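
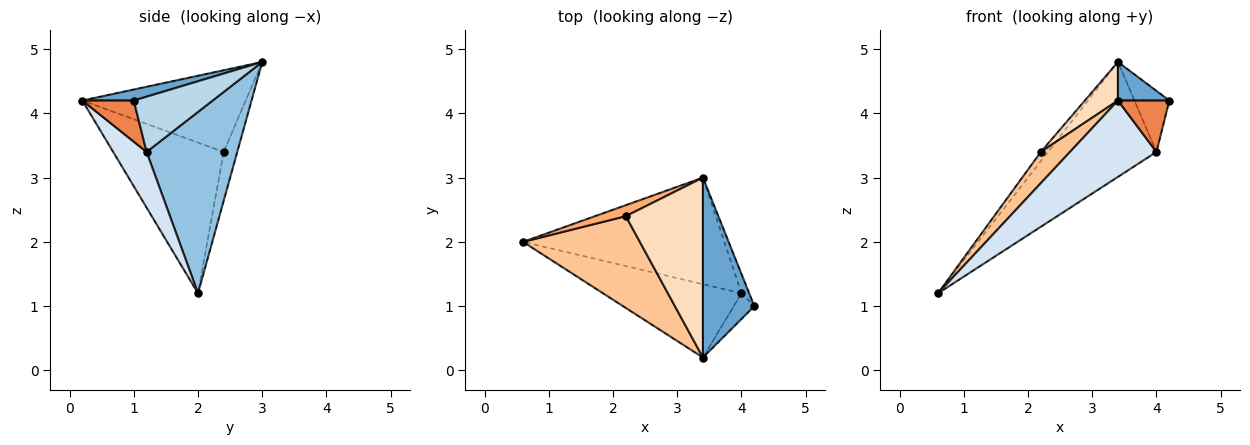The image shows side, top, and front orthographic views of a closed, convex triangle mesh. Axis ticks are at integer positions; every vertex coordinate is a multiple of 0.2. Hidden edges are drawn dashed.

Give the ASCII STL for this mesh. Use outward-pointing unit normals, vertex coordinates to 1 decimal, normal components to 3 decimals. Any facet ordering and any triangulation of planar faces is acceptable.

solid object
 facet normal 0.205 -0.205 0.957
  outer loop
   vertex 3.4 0.2 4.2
   vertex 4.2 1.0 4.2
   vertex 3.4 3.0 4.8
  endloop
 endfacet
 facet normal 0.522 0.625 -0.580
  outer loop
   vertex 4.0 1.2 3.4
   vertex 0.6 2.0 1.2
   vertex 3.4 3.0 4.8
  endloop
 endfacet
 facet normal 0.907 0.401 -0.127
  outer loop
   vertex 4.0 1.2 3.4
   vertex 3.4 3.0 4.8
   vertex 4.2 1.0 4.2
  endloop
 endfacet
 facet normal 0.268 -0.695 -0.667
  outer loop
   vertex 4.0 1.2 3.4
   vertex 3.4 0.2 4.2
   vertex 0.6 2.0 1.2
  endloop
 endfacet
 facet normal 0.667 -0.667 -0.333
  outer loop
   vertex 4.0 1.2 3.4
   vertex 4.2 1.0 4.2
   vertex 3.4 0.2 4.2
  endloop
 endfacet
 facet normal -0.772 0.407 0.488
  outer loop
   vertex 2.2 2.4 3.4
   vertex 3.4 3.0 4.8
   vertex 0.6 2.0 1.2
  endloop
 endfacet
 facet normal -0.774 -0.204 0.600
  outer loop
   vertex 2.2 2.4 3.4
   vertex 0.6 2.0 1.2
   vertex 3.4 0.2 4.2
  endloop
 endfacet
 facet normal -0.719 -0.146 0.679
  outer loop
   vertex 2.2 2.4 3.4
   vertex 3.4 0.2 4.2
   vertex 3.4 3.0 4.8
  endloop
 endfacet
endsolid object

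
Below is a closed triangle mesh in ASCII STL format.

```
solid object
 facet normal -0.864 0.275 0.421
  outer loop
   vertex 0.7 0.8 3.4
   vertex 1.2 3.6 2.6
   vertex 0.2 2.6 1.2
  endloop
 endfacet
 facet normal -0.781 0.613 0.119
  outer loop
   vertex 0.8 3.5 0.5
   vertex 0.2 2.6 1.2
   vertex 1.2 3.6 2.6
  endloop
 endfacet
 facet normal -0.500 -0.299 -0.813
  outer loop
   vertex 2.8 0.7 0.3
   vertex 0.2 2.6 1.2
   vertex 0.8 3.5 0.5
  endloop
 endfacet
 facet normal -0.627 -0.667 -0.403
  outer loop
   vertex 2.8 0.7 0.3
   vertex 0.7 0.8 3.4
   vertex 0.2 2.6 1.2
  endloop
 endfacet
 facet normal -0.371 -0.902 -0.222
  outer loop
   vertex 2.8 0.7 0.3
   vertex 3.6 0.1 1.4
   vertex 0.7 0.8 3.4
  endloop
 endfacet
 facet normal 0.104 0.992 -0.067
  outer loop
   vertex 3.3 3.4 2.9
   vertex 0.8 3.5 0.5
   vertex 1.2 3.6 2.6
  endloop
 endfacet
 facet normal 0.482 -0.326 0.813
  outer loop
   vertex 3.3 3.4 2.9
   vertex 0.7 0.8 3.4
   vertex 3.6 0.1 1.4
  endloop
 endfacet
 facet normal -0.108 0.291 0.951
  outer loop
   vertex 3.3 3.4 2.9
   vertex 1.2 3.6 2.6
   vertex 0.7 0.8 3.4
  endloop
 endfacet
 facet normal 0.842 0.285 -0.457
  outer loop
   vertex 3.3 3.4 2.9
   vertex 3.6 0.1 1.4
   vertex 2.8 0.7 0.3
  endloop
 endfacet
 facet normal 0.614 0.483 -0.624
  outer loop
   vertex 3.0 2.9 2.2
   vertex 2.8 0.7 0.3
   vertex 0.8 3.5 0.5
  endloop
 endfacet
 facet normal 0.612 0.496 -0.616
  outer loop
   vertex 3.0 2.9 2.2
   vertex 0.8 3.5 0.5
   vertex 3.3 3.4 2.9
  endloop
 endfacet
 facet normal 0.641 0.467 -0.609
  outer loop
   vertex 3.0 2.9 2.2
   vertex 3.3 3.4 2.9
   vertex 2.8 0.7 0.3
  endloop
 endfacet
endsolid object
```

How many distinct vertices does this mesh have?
8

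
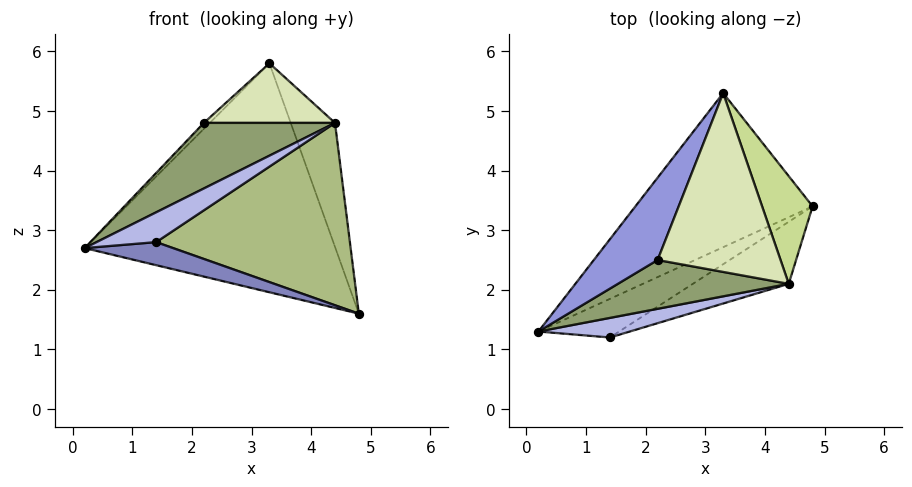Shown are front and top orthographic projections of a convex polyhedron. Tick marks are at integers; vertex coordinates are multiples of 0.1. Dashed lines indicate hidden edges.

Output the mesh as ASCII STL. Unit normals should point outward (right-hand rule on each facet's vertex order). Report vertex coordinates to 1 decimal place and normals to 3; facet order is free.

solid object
 facet normal -0.456 0.738 -0.497
  outer loop
   vertex 3.3 5.3 5.8
   vertex 4.8 3.4 1.6
   vertex 0.2 1.3 2.7
  endloop
 endfacet
 facet normal 0.029 -0.513 -0.858
  outer loop
   vertex 1.4 1.2 2.8
   vertex 0.2 1.3 2.7
   vertex 4.8 3.4 1.6
  endloop
 endfacet
 facet normal -0.737 0.049 0.674
  outer loop
   vertex 2.2 2.5 4.8
   vertex 3.3 5.3 5.8
   vertex 0.2 1.3 2.7
  endloop
 endfacet
 facet normal -0.115 -0.830 0.546
  outer loop
   vertex 4.4 2.1 4.8
   vertex 0.2 1.3 2.7
   vertex 1.4 1.2 2.8
  endloop
 endfacet
 facet normal -0.144 -0.794 0.591
  outer loop
   vertex 4.4 2.1 4.8
   vertex 2.2 2.5 4.8
   vertex 0.2 1.3 2.7
  endloop
 endfacet
 facet normal 0.446 -0.847 -0.288
  outer loop
   vertex 4.4 2.1 4.8
   vertex 1.4 1.2 2.8
   vertex 4.8 3.4 1.6
  endloop
 endfacet
 facet normal 0.941 0.255 0.221
  outer loop
   vertex 4.4 2.1 4.8
   vertex 4.8 3.4 1.6
   vertex 3.3 5.3 5.8
  endloop
 endfacet
 facet normal -0.057 -0.316 0.947
  outer loop
   vertex 4.4 2.1 4.8
   vertex 3.3 5.3 5.8
   vertex 2.2 2.5 4.8
  endloop
 endfacet
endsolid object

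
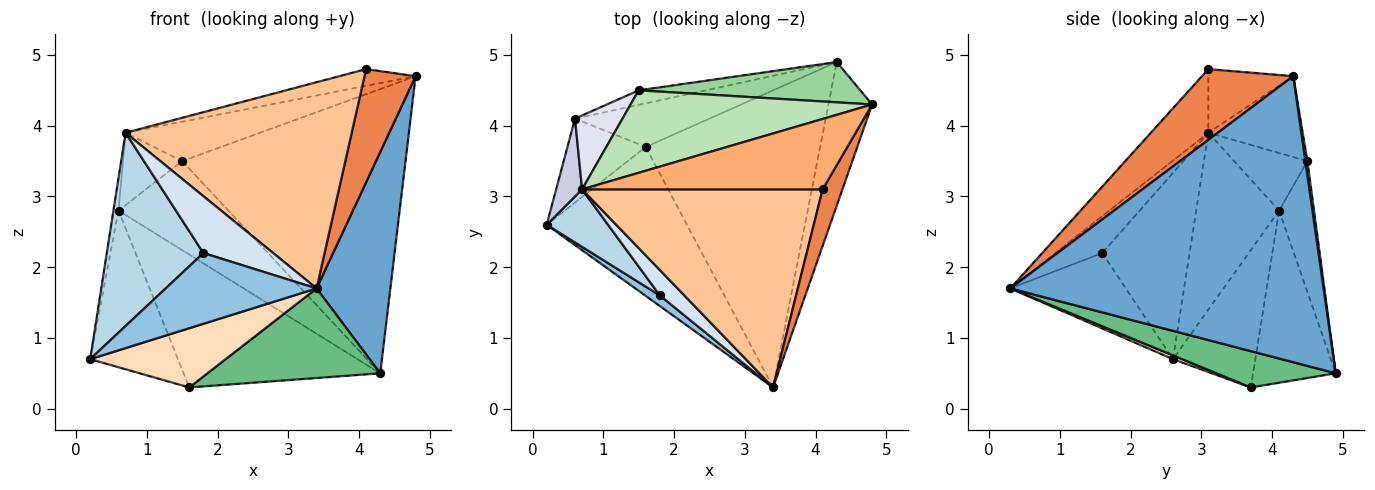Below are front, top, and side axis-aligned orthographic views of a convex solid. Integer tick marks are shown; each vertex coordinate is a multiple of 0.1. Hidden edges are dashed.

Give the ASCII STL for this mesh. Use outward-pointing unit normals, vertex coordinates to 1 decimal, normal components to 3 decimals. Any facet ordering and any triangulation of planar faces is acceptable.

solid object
 facet normal 0.963 -0.227 -0.147
  outer loop
   vertex 4.3 4.9 0.5
   vertex 4.8 4.3 4.7
   vertex 3.4 0.3 1.7
  endloop
 endfacet
 facet normal -0.604 -0.788 0.118
  outer loop
   vertex 1.8 1.6 2.2
   vertex 0.2 2.6 0.7
   vertex 3.4 0.3 1.7
  endloop
 endfacet
 facet normal -0.655 -0.724 0.216
  outer loop
   vertex 1.8 1.6 2.2
   vertex 0.7 3.1 3.9
   vertex 0.2 2.6 0.7
  endloop
 endfacet
 facet normal -0.523 -0.778 0.348
  outer loop
   vertex 1.8 1.6 2.2
   vertex 3.4 0.3 1.7
   vertex 0.7 3.1 3.9
  endloop
 endfacet
 facet normal 0.848 -0.475 0.237
  outer loop
   vertex 4.1 3.1 4.8
   vertex 3.4 0.3 1.7
   vertex 4.8 4.3 4.7
  endloop
 endfacet
 facet normal -0.249 0.224 0.942
  outer loop
   vertex 4.1 3.1 4.8
   vertex 4.8 4.3 4.7
   vertex 0.7 3.1 3.9
  endloop
 endfacet
 facet normal -0.180 -0.709 0.681
  outer loop
   vertex 4.1 3.1 4.8
   vertex 0.7 3.1 3.9
   vertex 3.4 0.3 1.7
  endloop
 endfacet
 facet normal 0.025 -0.369 -0.929
  outer loop
   vertex 1.6 3.7 0.3
   vertex 3.4 0.3 1.7
   vertex 0.2 2.6 0.7
  endloop
 endfacet
 facet normal 0.195 -0.283 -0.939
  outer loop
   vertex 1.6 3.7 0.3
   vertex 4.3 4.9 0.5
   vertex 3.4 0.3 1.7
  endloop
 endfacet
 facet normal 0.009 0.990 0.140
  outer loop
   vertex 1.5 4.5 3.5
   vertex 4.8 4.3 4.7
   vertex 4.3 4.9 0.5
  endloop
 endfacet
 facet normal -0.289 0.412 0.864
  outer loop
   vertex 1.5 4.5 3.5
   vertex 0.7 3.1 3.9
   vertex 4.8 4.3 4.7
  endloop
 endfacet
 facet normal -0.371 0.882 -0.289
  outer loop
   vertex 0.6 4.1 2.8
   vertex 4.3 4.9 0.5
   vertex 1.6 3.7 0.3
  endloop
 endfacet
 facet normal -0.299 0.942 -0.154
  outer loop
   vertex 0.6 4.1 2.8
   vertex 1.5 4.5 3.5
   vertex 4.3 4.9 0.5
  endloop
 endfacet
 facet normal -0.638 0.679 -0.364
  outer loop
   vertex 0.6 4.1 2.8
   vertex 1.6 3.7 0.3
   vertex 0.2 2.6 0.7
  endloop
 endfacet
 facet normal -0.988 0.061 0.145
  outer loop
   vertex 0.6 4.1 2.8
   vertex 0.2 2.6 0.7
   vertex 0.7 3.1 3.9
  endloop
 endfacet
 facet normal -0.655 0.529 0.540
  outer loop
   vertex 0.6 4.1 2.8
   vertex 0.7 3.1 3.9
   vertex 1.5 4.5 3.5
  endloop
 endfacet
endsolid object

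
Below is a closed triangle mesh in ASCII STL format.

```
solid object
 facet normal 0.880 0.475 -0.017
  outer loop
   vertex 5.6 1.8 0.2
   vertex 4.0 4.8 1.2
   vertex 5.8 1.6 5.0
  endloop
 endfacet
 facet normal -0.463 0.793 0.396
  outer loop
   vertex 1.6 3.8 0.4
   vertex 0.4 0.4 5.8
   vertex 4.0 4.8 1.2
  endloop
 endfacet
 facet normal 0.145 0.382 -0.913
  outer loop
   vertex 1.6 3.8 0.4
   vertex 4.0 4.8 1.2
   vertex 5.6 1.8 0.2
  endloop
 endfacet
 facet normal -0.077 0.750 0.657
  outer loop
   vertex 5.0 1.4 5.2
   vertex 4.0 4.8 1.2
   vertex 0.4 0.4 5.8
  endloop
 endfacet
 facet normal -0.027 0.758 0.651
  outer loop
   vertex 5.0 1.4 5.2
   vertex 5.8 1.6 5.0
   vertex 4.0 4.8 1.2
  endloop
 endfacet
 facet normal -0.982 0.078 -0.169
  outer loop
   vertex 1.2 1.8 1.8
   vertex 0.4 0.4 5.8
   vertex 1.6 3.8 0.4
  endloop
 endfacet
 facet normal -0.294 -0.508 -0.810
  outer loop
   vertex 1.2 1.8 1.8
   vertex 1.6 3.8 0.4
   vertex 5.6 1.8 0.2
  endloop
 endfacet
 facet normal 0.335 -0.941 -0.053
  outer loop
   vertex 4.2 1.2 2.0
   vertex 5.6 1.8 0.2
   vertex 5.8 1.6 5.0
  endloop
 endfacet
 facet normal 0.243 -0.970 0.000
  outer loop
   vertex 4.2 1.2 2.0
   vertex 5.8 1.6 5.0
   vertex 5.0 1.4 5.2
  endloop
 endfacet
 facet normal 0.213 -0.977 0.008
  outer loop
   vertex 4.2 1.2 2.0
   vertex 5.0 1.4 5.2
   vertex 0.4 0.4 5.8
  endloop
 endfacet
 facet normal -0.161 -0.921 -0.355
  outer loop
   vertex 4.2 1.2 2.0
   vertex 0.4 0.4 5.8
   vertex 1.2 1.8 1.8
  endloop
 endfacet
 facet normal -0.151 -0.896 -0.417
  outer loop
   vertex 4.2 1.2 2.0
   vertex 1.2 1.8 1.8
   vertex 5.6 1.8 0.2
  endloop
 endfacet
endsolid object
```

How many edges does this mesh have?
18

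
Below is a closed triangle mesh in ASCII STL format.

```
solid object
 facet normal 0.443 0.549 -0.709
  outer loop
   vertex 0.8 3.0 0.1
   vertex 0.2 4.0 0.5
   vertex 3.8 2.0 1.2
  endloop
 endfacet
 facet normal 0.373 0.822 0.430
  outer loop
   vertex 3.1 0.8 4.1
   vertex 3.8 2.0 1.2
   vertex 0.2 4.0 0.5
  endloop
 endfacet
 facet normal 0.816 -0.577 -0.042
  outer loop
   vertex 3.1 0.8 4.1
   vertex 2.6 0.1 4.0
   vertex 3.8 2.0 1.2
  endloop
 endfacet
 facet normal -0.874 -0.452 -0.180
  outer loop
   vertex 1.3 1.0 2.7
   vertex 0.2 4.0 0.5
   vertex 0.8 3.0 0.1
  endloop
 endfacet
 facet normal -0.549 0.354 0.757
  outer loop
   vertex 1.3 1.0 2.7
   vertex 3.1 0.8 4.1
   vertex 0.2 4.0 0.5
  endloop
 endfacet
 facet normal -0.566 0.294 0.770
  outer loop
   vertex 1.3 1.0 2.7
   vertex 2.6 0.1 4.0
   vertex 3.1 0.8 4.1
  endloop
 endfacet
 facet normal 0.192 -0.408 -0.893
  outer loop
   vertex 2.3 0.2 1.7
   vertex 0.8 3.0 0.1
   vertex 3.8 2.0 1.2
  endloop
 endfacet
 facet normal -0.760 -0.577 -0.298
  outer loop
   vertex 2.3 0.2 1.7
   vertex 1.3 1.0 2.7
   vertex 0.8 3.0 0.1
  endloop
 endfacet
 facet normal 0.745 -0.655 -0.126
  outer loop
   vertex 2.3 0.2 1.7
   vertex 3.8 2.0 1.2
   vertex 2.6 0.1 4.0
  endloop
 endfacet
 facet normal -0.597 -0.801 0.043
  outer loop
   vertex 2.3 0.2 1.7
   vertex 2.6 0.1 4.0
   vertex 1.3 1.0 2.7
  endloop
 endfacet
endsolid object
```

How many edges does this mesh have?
15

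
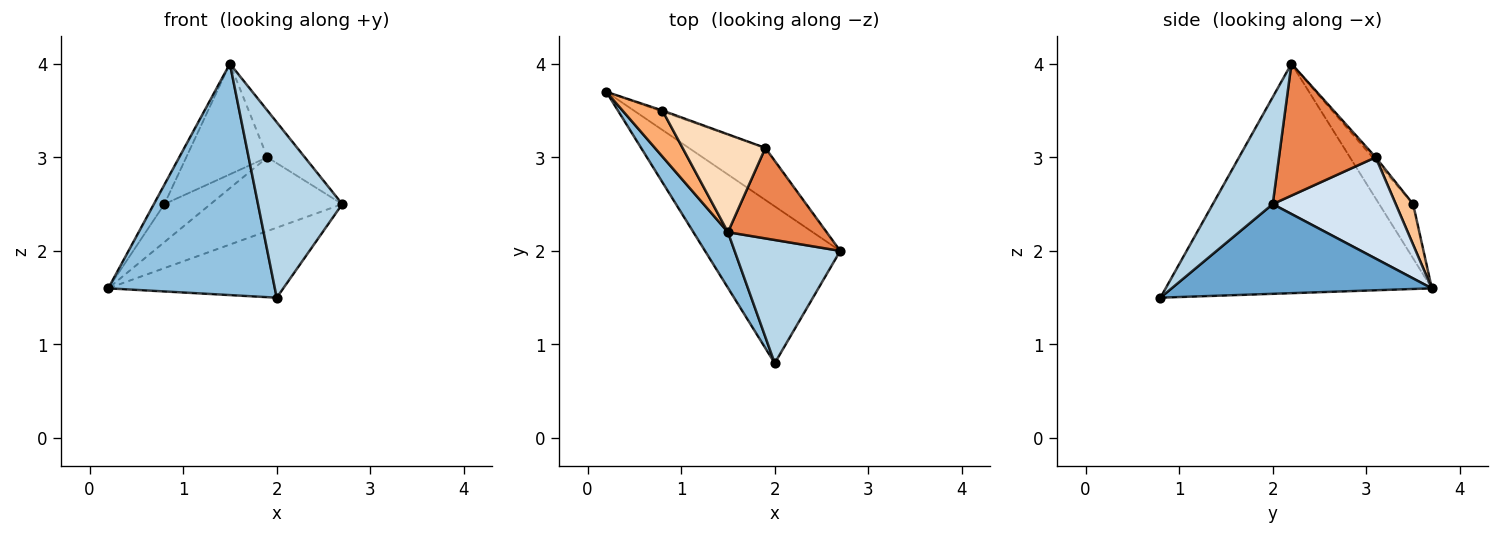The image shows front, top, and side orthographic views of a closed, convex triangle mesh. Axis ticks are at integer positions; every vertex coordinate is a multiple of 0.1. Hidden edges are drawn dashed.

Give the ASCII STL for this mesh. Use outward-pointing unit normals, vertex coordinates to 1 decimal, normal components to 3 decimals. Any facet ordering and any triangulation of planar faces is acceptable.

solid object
 facet normal 0.518 0.349 -0.781
  outer loop
   vertex 2.0 0.8 1.5
   vertex 0.2 3.7 1.6
   vertex 2.7 2.0 2.5
  endloop
 endfacet
 facet normal -0.841 -0.526 0.127
  outer loop
   vertex 1.5 2.2 4.0
   vertex 0.2 3.7 1.6
   vertex 2.0 0.8 1.5
  endloop
 endfacet
 facet normal 0.503 -0.707 0.497
  outer loop
   vertex 1.5 2.2 4.0
   vertex 2.0 0.8 1.5
   vertex 2.7 2.0 2.5
  endloop
 endfacet
 facet normal 0.607 0.650 -0.458
  outer loop
   vertex 1.9 3.1 3.0
   vertex 2.7 2.0 2.5
   vertex 0.2 3.7 1.6
  endloop
 endfacet
 facet normal 0.765 0.296 0.572
  outer loop
   vertex 1.9 3.1 3.0
   vertex 1.5 2.2 4.0
   vertex 2.7 2.0 2.5
  endloop
 endfacet
 facet normal -0.781 0.243 0.575
  outer loop
   vertex 0.8 3.5 2.5
   vertex 0.2 3.7 1.6
   vertex 1.5 2.2 4.0
  endloop
 endfacet
 facet normal 0.352 0.935 -0.027
  outer loop
   vertex 0.8 3.5 2.5
   vertex 1.9 3.1 3.0
   vertex 0.2 3.7 1.6
  endloop
 endfacet
 facet normal -0.029 0.749 0.662
  outer loop
   vertex 0.8 3.5 2.5
   vertex 1.5 2.2 4.0
   vertex 1.9 3.1 3.0
  endloop
 endfacet
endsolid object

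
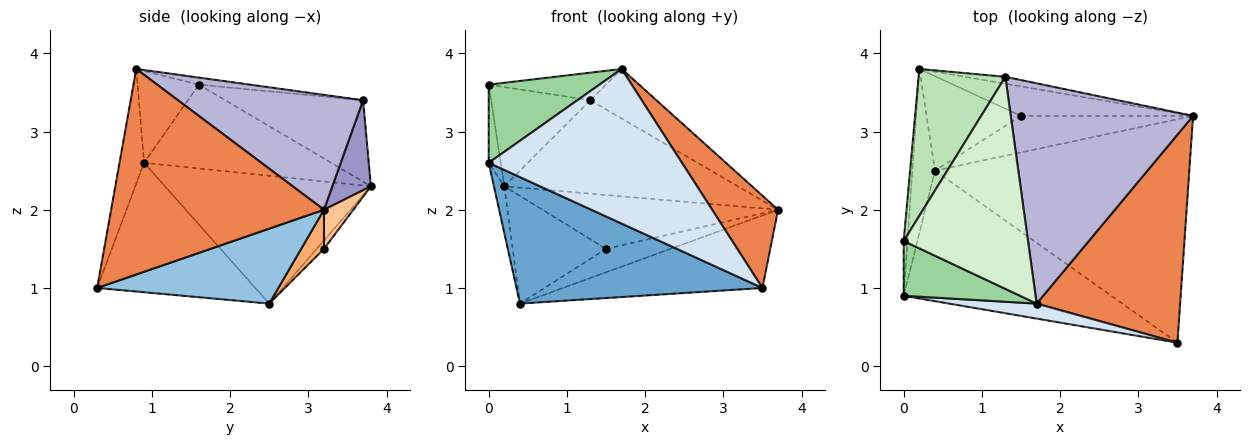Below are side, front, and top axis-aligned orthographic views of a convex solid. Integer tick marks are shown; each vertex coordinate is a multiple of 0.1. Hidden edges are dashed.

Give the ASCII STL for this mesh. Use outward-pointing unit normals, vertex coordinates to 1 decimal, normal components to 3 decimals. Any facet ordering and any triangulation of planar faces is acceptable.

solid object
 facet normal -0.409 -0.635 -0.655
  outer loop
   vertex 0.4 2.5 0.8
   vertex 3.5 0.3 1.0
   vertex 0.0 0.9 2.6
  endloop
 endfacet
 facet normal 0.270 0.297 -0.916
  outer loop
   vertex 0.4 2.5 0.8
   vertex 3.7 3.2 2.0
   vertex 3.5 0.3 1.0
  endloop
 endfacet
 facet normal -0.983 0.050 -0.174
  outer loop
   vertex 0.2 3.8 2.3
   vertex 0.4 2.5 0.8
   vertex 0.0 0.9 2.6
  endloop
 endfacet
 facet normal -0.126 -0.987 0.096
  outer loop
   vertex 1.7 0.8 3.8
   vertex 0.0 0.9 2.6
   vertex 3.5 0.3 1.0
  endloop
 endfacet
 facet normal 0.795 -0.246 0.555
  outer loop
   vertex 1.7 0.8 3.8
   vertex 3.5 0.3 1.0
   vertex 3.7 3.2 2.0
  endloop
 endfacet
 facet normal 0.188 0.531 -0.826
  outer loop
   vertex 1.5 3.2 1.5
   vertex 3.7 3.2 2.0
   vertex 0.4 2.5 0.8
  endloop
 endfacet
 facet normal 0.109 0.872 -0.478
  outer loop
   vertex 1.5 3.2 1.5
   vertex 0.2 3.8 2.3
   vertex 3.7 3.2 2.0
  endloop
 endfacet
 facet normal -0.059 0.750 -0.658
  outer loop
   vertex 1.5 3.2 1.5
   vertex 0.4 2.5 0.8
   vertex 0.2 3.8 2.3
  endloop
 endfacet
 facet normal -0.997 0.064 -0.045
  outer loop
   vertex 0.0 1.6 3.6
   vertex 0.2 3.8 2.3
   vertex 0.0 0.9 2.6
  endloop
 endfacet
 facet normal -0.413 -0.746 0.522
  outer loop
   vertex 0.0 1.6 3.6
   vertex 0.0 0.9 2.6
   vertex 1.7 0.8 3.8
  endloop
 endfacet
 facet normal -0.614 0.442 0.654
  outer loop
   vertex 1.3 3.7 3.4
   vertex 0.2 3.8 2.3
   vertex 0.0 1.6 3.6
  endloop
 endfacet
 facet normal -0.056 0.129 0.990
  outer loop
   vertex 1.3 3.7 3.4
   vertex 0.0 1.6 3.6
   vertex 1.7 0.8 3.8
  endloop
 endfacet
 facet normal 0.162 0.984 -0.073
  outer loop
   vertex 1.3 3.7 3.4
   vertex 3.7 3.2 2.0
   vertex 0.2 3.8 2.3
  endloop
 endfacet
 facet normal 0.524 0.187 0.831
  outer loop
   vertex 1.3 3.7 3.4
   vertex 1.7 0.8 3.8
   vertex 3.7 3.2 2.0
  endloop
 endfacet
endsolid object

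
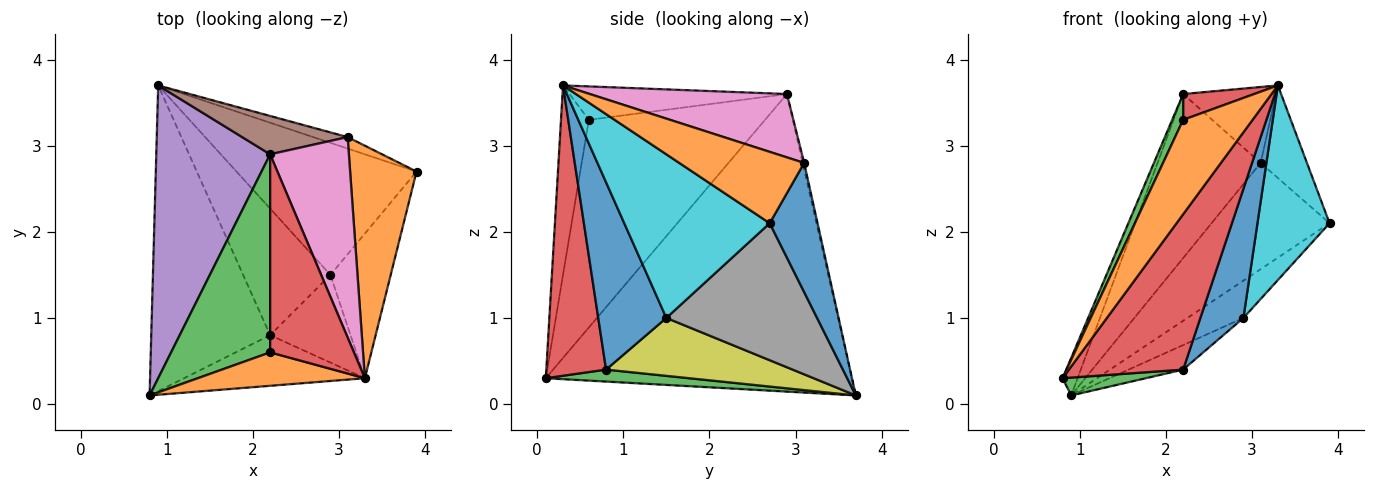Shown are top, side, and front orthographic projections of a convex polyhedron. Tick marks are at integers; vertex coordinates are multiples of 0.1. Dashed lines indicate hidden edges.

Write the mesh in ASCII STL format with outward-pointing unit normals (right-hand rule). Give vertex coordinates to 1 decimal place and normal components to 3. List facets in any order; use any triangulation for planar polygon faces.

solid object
 facet normal 0.374 0.922 -0.100
  outer loop
   vertex 3.1 3.1 2.8
   vertex 3.9 2.7 2.1
   vertex 0.9 3.7 0.1
  endloop
 endfacet
 facet normal 0.706 0.262 0.658
  outer loop
   vertex 3.1 3.1 2.8
   vertex 3.3 0.3 3.7
   vertex 3.9 2.7 2.1
  endloop
 endfacet
 facet normal 0.100 -0.058 -0.993
  outer loop
   vertex 2.2 0.8 0.4
   vertex 0.8 0.1 0.3
   vertex 0.9 3.7 0.1
  endloop
 endfacet
 facet normal 0.445 -0.851 -0.277
  outer loop
   vertex 2.2 0.8 0.4
   vertex 3.3 0.3 3.7
   vertex 0.8 0.1 0.3
  endloop
 endfacet
 facet normal -0.933 0.046 0.357
  outer loop
   vertex 2.2 2.9 3.6
   vertex 0.9 3.7 0.1
   vertex 0.8 0.1 0.3
  endloop
 endfacet
 facet normal -0.014 0.974 0.228
  outer loop
   vertex 2.2 2.9 3.6
   vertex 3.1 3.1 2.8
   vertex 0.9 3.7 0.1
  endloop
 endfacet
 facet normal 0.601 0.283 0.747
  outer loop
   vertex 2.2 2.9 3.6
   vertex 3.3 0.3 3.7
   vertex 3.1 3.1 2.8
  endloop
 endfacet
 facet normal 0.591 0.219 -0.776
  outer loop
   vertex 2.9 1.5 1.0
   vertex 0.9 3.7 0.1
   vertex 3.9 2.7 2.1
  endloop
 endfacet
 facet normal 0.546 0.160 -0.823
  outer loop
   vertex 2.9 1.5 1.0
   vertex 2.2 0.8 0.4
   vertex 0.9 3.7 0.1
  endloop
 endfacet
 facet normal 0.851 -0.422 -0.313
  outer loop
   vertex 2.9 1.5 1.0
   vertex 3.9 2.7 2.1
   vertex 3.3 0.3 3.7
  endloop
 endfacet
 facet normal 0.795 -0.502 -0.341
  outer loop
   vertex 2.9 1.5 1.0
   vertex 3.3 0.3 3.7
   vertex 2.2 0.8 0.4
  endloop
 endfacet
 facet normal -0.354 -0.882 0.312
  outer loop
   vertex 2.2 0.6 3.3
   vertex 0.8 0.1 0.3
   vertex 3.3 0.3 3.7
  endloop
 endfacet
 facet normal -0.901 -0.056 0.430
  outer loop
   vertex 2.2 0.6 3.3
   vertex 2.2 2.9 3.6
   vertex 0.8 0.1 0.3
  endloop
 endfacet
 facet normal -0.368 -0.120 0.922
  outer loop
   vertex 2.2 0.6 3.3
   vertex 3.3 0.3 3.7
   vertex 2.2 2.9 3.6
  endloop
 endfacet
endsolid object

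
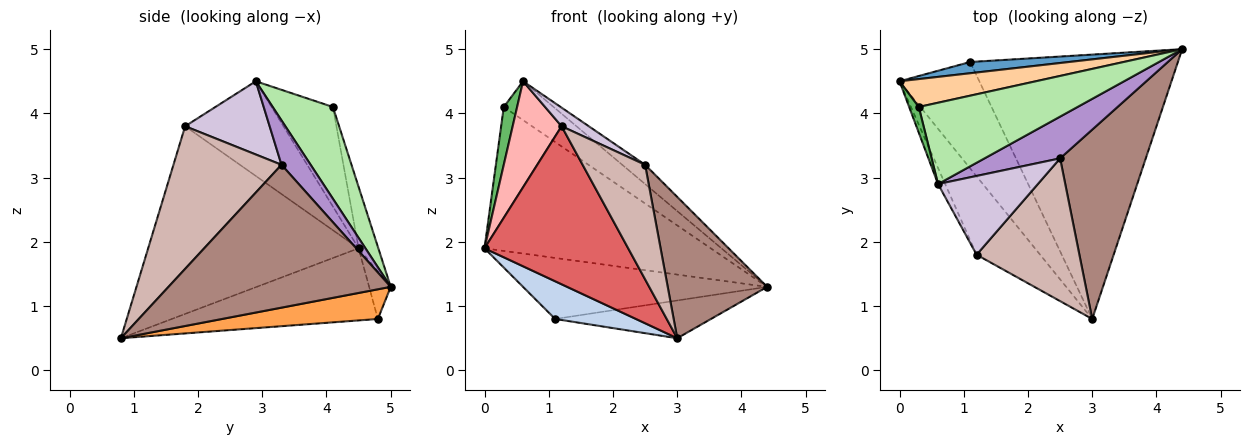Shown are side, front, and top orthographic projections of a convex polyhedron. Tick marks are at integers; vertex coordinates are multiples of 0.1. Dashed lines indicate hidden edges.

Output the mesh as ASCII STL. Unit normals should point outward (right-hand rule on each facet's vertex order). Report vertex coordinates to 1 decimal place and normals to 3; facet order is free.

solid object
 facet normal -0.087 0.980 0.180
  outer loop
   vertex 1.1 4.8 0.8
   vertex 0.0 4.5 1.9
   vertex 4.4 5.0 1.3
  endloop
 endfacet
 facet normal -0.648 -0.254 -0.718
  outer loop
   vertex 1.1 4.8 0.8
   vertex 3.0 0.8 0.5
   vertex 0.0 4.5 1.9
  endloop
 endfacet
 facet normal 0.140 0.140 -0.980
  outer loop
   vertex 1.1 4.8 0.8
   vertex 4.4 5.0 1.3
   vertex 3.0 0.8 0.5
  endloop
 endfacet
 facet normal -0.085 0.978 0.189
  outer loop
   vertex 0.3 4.1 4.1
   vertex 4.4 5.0 1.3
   vertex 0.0 4.5 1.9
  endloop
 endfacet
 facet normal -0.973 -0.212 0.094
  outer loop
   vertex 0.3 4.1 4.1
   vertex 0.0 4.5 1.9
   vertex 0.6 2.9 4.5
  endloop
 endfacet
 facet normal 0.462 0.382 0.800
  outer loop
   vertex 0.3 4.1 4.1
   vertex 0.6 2.9 4.5
   vertex 4.4 5.0 1.3
  endloop
 endfacet
 facet normal -0.795 -0.543 -0.269
  outer loop
   vertex 1.2 1.8 3.8
   vertex 0.0 4.5 1.9
   vertex 3.0 0.8 0.5
  endloop
 endfacet
 facet normal -0.893 -0.444 -0.067
  outer loop
   vertex 1.2 1.8 3.8
   vertex 0.6 2.9 4.5
   vertex 0.0 4.5 1.9
  endloop
 endfacet
 facet normal 0.470 0.370 0.801
  outer loop
   vertex 2.5 3.3 3.2
   vertex 4.4 5.0 1.3
   vertex 0.6 2.9 4.5
  endloop
 endfacet
 facet normal 0.581 -0.187 0.792
  outer loop
   vertex 2.5 3.3 3.2
   vertex 0.6 2.9 4.5
   vertex 1.2 1.8 3.8
  endloop
 endfacet
 facet normal 0.801 -0.358 0.480
  outer loop
   vertex 2.5 3.3 3.2
   vertex 3.0 0.8 0.5
   vertex 4.4 5.0 1.3
  endloop
 endfacet
 facet normal 0.734 -0.425 0.529
  outer loop
   vertex 2.5 3.3 3.2
   vertex 1.2 1.8 3.8
   vertex 3.0 0.8 0.5
  endloop
 endfacet
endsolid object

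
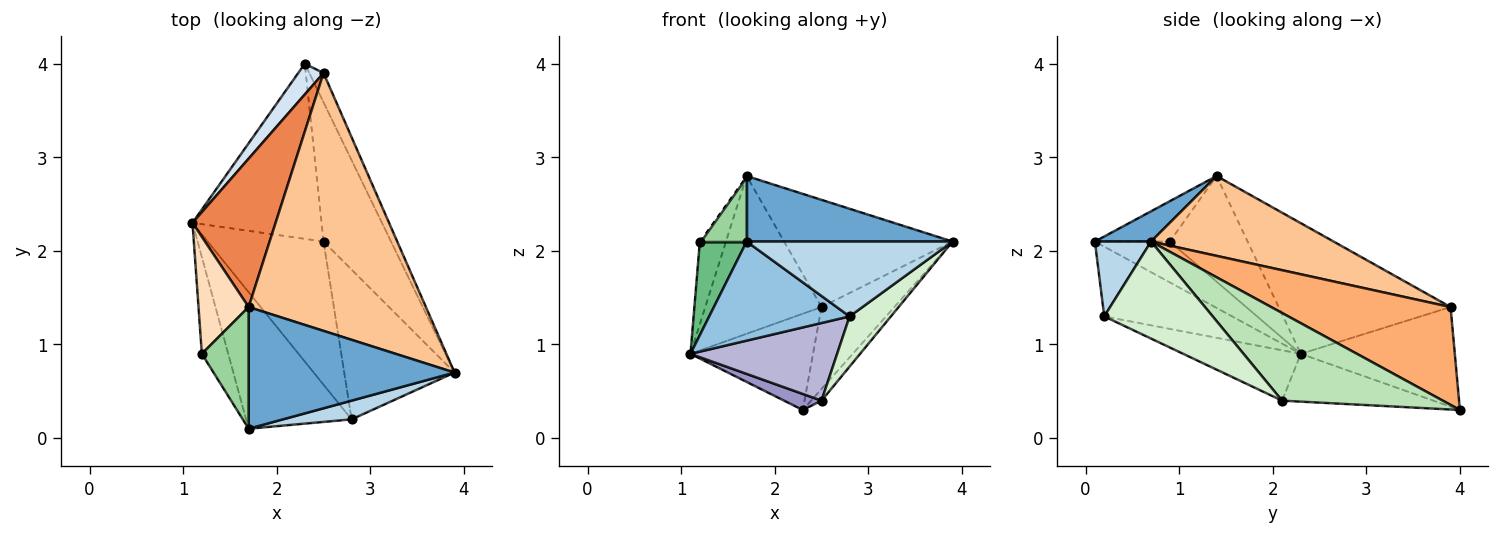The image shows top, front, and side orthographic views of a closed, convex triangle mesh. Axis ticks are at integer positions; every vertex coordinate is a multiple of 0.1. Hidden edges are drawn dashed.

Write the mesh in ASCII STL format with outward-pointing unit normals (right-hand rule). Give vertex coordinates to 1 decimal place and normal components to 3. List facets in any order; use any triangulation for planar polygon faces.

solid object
 facet normal 0.128 -0.470 0.873
  outer loop
   vertex 1.7 0.1 2.1
   vertex 3.9 0.7 2.1
   vertex 1.7 1.4 2.8
  endloop
 endfacet
 facet normal -0.472 -0.518 -0.714
  outer loop
   vertex 2.8 0.2 1.3
   vertex 1.7 0.1 2.1
   vertex 1.1 2.3 0.9
  endloop
 endfacet
 facet normal 0.256 -0.938 0.234
  outer loop
   vertex 2.8 0.2 1.3
   vertex 3.9 0.7 2.1
   vertex 1.7 0.1 2.1
  endloop
 endfacet
 facet normal -0.768 0.611 0.195
  outer loop
   vertex 2.5 3.9 1.4
   vertex 2.3 4.0 0.3
   vertex 1.1 2.3 0.9
  endloop
 endfacet
 facet normal -0.733 0.496 0.466
  outer loop
   vertex 2.5 3.9 1.4
   vertex 1.1 2.3 0.9
   vertex 1.7 1.4 2.8
  endloop
 endfacet
 facet normal 0.918 0.373 -0.133
  outer loop
   vertex 2.5 3.9 1.4
   vertex 3.9 0.7 2.1
   vertex 2.3 4.0 0.3
  endloop
 endfacet
 facet normal 0.384 0.355 0.853
  outer loop
   vertex 2.5 3.9 1.4
   vertex 1.7 1.4 2.8
   vertex 3.9 0.7 2.1
  endloop
 endfacet
 facet normal -0.865 0.290 0.410
  outer loop
   vertex 1.2 0.9 2.1
   vertex 1.7 1.4 2.8
   vertex 1.1 2.3 0.9
  endloop
 endfacet
 facet normal -0.744 -0.465 -0.480
  outer loop
   vertex 1.2 0.9 2.1
   vertex 1.1 2.3 0.9
   vertex 1.7 0.1 2.1
  endloop
 endfacet
 facet normal -0.604 -0.378 0.701
  outer loop
   vertex 1.2 0.9 2.1
   vertex 1.7 0.1 2.1
   vertex 1.7 1.4 2.8
  endloop
 endfacet
 facet normal 0.791 0.051 -0.609
  outer loop
   vertex 2.5 2.1 0.4
   vertex 2.3 4.0 0.3
   vertex 3.9 0.7 2.1
  endloop
 endfacet
 facet normal 0.640 -0.244 -0.728
  outer loop
   vertex 2.5 2.1 0.4
   vertex 3.9 0.7 2.1
   vertex 2.8 0.2 1.3
  endloop
 endfacet
 facet normal -0.346 -0.086 -0.934
  outer loop
   vertex 2.5 2.1 0.4
   vertex 1.1 2.3 0.9
   vertex 2.3 4.0 0.3
  endloop
 endfacet
 facet normal -0.357 -0.445 -0.821
  outer loop
   vertex 2.5 2.1 0.4
   vertex 2.8 0.2 1.3
   vertex 1.1 2.3 0.9
  endloop
 endfacet
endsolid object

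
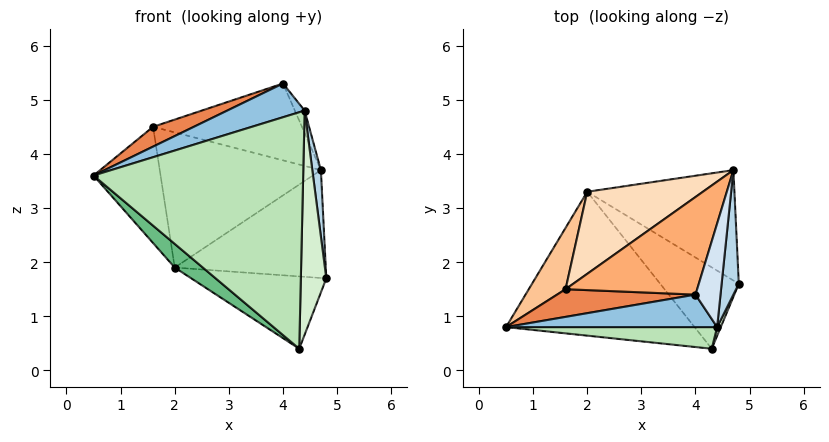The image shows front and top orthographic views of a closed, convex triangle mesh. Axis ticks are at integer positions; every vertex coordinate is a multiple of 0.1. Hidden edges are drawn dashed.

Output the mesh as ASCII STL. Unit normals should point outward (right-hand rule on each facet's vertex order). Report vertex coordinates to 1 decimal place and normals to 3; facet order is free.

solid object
 facet normal 0.350 0.655 -0.670
  outer loop
   vertex 2.0 3.3 1.9
   vertex 4.7 3.7 3.7
   vertex 4.8 1.6 1.7
  endloop
 endfacet
 facet normal -0.209 -0.704 0.678
  outer loop
   vertex 4.4 0.8 4.8
   vertex 4.0 1.4 5.3
   vertex 0.5 0.8 3.6
  endloop
 endfacet
 facet normal 0.992 -0.060 0.113
  outer loop
   vertex 4.4 0.8 4.8
   vertex 4.8 1.6 1.7
   vertex 4.7 3.7 3.7
  endloop
 endfacet
 facet normal 0.839 0.115 0.533
  outer loop
   vertex 4.4 0.8 4.8
   vertex 4.7 3.7 3.7
   vertex 4.0 1.4 5.3
  endloop
 endfacet
 facet normal -0.283 -0.558 0.780
  outer loop
   vertex 1.6 1.5 4.5
   vertex 0.5 0.8 3.6
   vertex 4.0 1.4 5.3
  endloop
 endfacet
 facet normal -0.230 0.602 0.765
  outer loop
   vertex 1.6 1.5 4.5
   vertex 4.0 1.4 5.3
   vertex 4.7 3.7 3.7
  endloop
 endfacet
 facet normal -0.687 0.643 0.339
  outer loop
   vertex 1.6 1.5 4.5
   vertex 2.0 3.3 1.9
   vertex 0.5 0.8 3.6
  endloop
 endfacet
 facet normal -0.427 0.773 0.469
  outer loop
   vertex 1.6 1.5 4.5
   vertex 4.7 3.7 3.7
   vertex 2.0 3.3 1.9
  endloop
 endfacet
 facet normal -0.647 -0.124 -0.753
  outer loop
   vertex 4.3 0.4 0.4
   vertex 0.5 0.8 3.6
   vertex 2.0 3.3 1.9
  endloop
 endfacet
 facet normal 0.330 0.627 -0.706
  outer loop
   vertex 4.3 0.4 0.4
   vertex 2.0 3.3 1.9
   vertex 4.8 1.6 1.7
  endloop
 endfacet
 facet normal -0.028 -0.995 0.091
  outer loop
   vertex 4.3 0.4 0.4
   vertex 4.4 0.8 4.8
   vertex 0.5 0.8 3.6
  endloop
 endfacet
 facet normal 0.917 -0.399 0.015
  outer loop
   vertex 4.3 0.4 0.4
   vertex 4.8 1.6 1.7
   vertex 4.4 0.8 4.8
  endloop
 endfacet
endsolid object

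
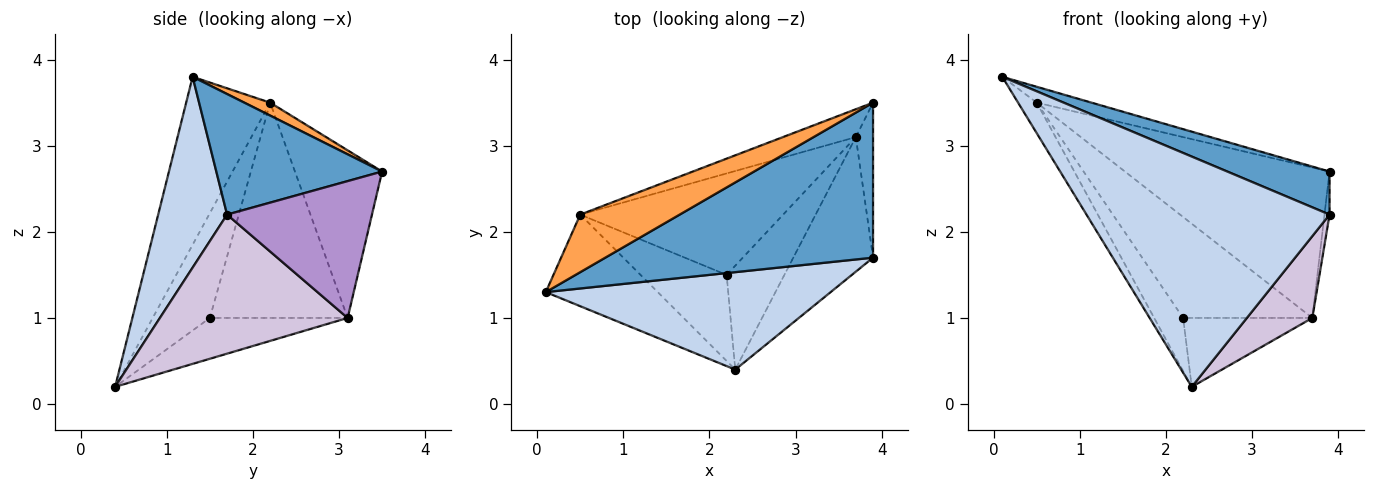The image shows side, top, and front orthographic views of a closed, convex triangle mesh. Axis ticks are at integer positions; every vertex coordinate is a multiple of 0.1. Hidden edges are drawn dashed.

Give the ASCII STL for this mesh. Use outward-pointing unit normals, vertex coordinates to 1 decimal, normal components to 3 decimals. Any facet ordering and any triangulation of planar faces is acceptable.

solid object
 facet normal 0.398 -0.246 0.884
  outer loop
   vertex 3.9 1.7 2.2
   vertex 3.9 3.5 2.7
   vertex 0.1 1.3 3.8
  endloop
 endfacet
 facet normal 0.253 -0.891 0.377
  outer loop
   vertex 3.9 1.7 2.2
   vertex 0.1 1.3 3.8
   vertex 2.3 0.4 0.2
  endloop
 endfacet
 facet normal 0.124 0.264 0.957
  outer loop
   vertex 0.5 2.2 3.5
   vertex 0.1 1.3 3.8
   vertex 3.9 3.5 2.7
  endloop
 endfacet
 facet normal -0.818 0.182 -0.545
  outer loop
   vertex 0.5 2.2 3.5
   vertex 2.3 0.4 0.2
   vertex 0.1 1.3 3.8
  endloop
 endfacet
 facet normal -0.719 0.365 -0.591
  outer loop
   vertex 0.5 2.2 3.5
   vertex 2.2 1.5 1.0
   vertex 2.3 0.4 0.2
  endloop
 endfacet
 facet normal -0.386 0.907 -0.168
  outer loop
   vertex 3.7 3.1 1.0
   vertex 0.5 2.2 3.5
   vertex 3.9 3.5 2.7
  endloop
 endfacet
 facet normal -0.601 0.564 -0.567
  outer loop
   vertex 3.7 3.1 1.0
   vertex 2.2 1.5 1.0
   vertex 0.5 2.2 3.5
  endloop
 endfacet
 facet normal -0.508 0.476 -0.718
  outer loop
   vertex 3.7 3.1 1.0
   vertex 2.3 0.4 0.2
   vertex 2.2 1.5 1.0
  endloop
 endfacet
 facet normal 0.992 0.035 -0.125
  outer loop
   vertex 3.7 3.1 1.0
   vertex 3.9 3.5 2.7
   vertex 3.9 1.7 2.2
  endloop
 endfacet
 facet normal 0.830 -0.289 -0.476
  outer loop
   vertex 3.7 3.1 1.0
   vertex 3.9 1.7 2.2
   vertex 2.3 0.4 0.2
  endloop
 endfacet
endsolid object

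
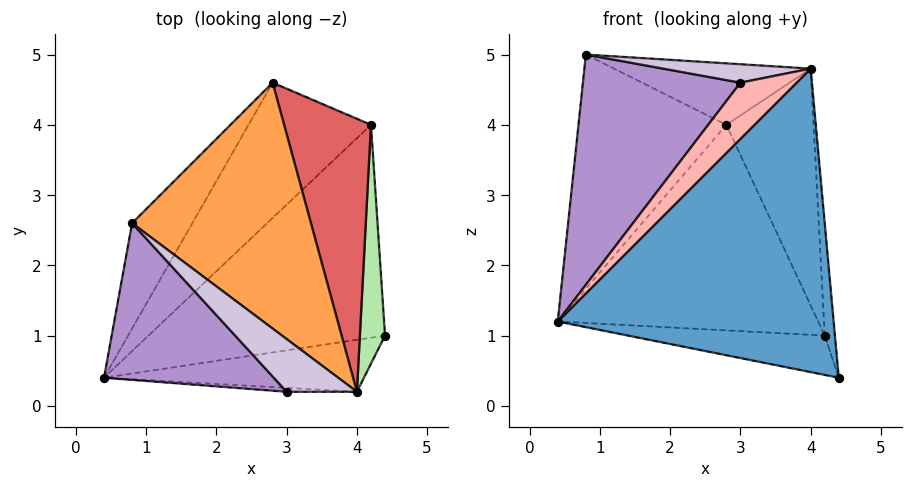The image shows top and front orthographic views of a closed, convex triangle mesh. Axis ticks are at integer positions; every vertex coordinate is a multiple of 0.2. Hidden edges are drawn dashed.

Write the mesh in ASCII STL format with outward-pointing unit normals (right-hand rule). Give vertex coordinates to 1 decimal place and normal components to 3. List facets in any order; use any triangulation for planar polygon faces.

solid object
 facet normal 0.113 -0.979 -0.168
  outer loop
   vertex 4.0 0.2 4.8
   vertex 0.4 0.4 1.2
   vertex 4.4 1.0 0.4
  endloop
 endfacet
 facet normal -0.745 0.608 -0.274
  outer loop
   vertex 0.8 2.6 5.0
   vertex 2.8 4.6 4.0
   vertex 0.4 0.4 1.2
  endloop
 endfacet
 facet normal 0.236 0.236 0.943
  outer loop
   vertex 0.8 2.6 5.0
   vertex 4.0 0.2 4.8
   vertex 2.8 4.6 4.0
  endloop
 endfacet
 facet normal -0.219 0.177 -0.960
  outer loop
   vertex 4.2 4.0 1.0
   vertex 4.4 1.0 0.4
   vertex 0.4 0.4 1.2
  endloop
 endfacet
 facet normal -0.634 0.646 -0.425
  outer loop
   vertex 4.2 4.0 1.0
   vertex 0.4 0.4 1.2
   vertex 2.8 4.6 4.0
  endloop
 endfacet
 facet normal 0.994 0.047 0.099
  outer loop
   vertex 4.2 4.0 1.0
   vertex 4.0 0.2 4.8
   vertex 4.4 1.0 0.4
  endloop
 endfacet
 facet normal 0.885 0.305 0.352
  outer loop
   vertex 4.2 4.0 1.0
   vertex 2.8 4.6 4.0
   vertex 4.0 0.2 4.8
  endloop
 endfacet
 facet normal 0.014 -0.998 -0.069
  outer loop
   vertex 3.0 0.2 4.6
   vertex 0.4 0.4 1.2
   vertex 4.0 0.2 4.8
  endloop
 endfacet
 facet normal -0.624 -0.646 0.440
  outer loop
   vertex 3.0 0.2 4.6
   vertex 0.8 2.6 5.0
   vertex 0.4 0.4 1.2
  endloop
 endfacet
 facet normal -0.185 -0.325 0.927
  outer loop
   vertex 3.0 0.2 4.6
   vertex 4.0 0.2 4.8
   vertex 0.8 2.6 5.0
  endloop
 endfacet
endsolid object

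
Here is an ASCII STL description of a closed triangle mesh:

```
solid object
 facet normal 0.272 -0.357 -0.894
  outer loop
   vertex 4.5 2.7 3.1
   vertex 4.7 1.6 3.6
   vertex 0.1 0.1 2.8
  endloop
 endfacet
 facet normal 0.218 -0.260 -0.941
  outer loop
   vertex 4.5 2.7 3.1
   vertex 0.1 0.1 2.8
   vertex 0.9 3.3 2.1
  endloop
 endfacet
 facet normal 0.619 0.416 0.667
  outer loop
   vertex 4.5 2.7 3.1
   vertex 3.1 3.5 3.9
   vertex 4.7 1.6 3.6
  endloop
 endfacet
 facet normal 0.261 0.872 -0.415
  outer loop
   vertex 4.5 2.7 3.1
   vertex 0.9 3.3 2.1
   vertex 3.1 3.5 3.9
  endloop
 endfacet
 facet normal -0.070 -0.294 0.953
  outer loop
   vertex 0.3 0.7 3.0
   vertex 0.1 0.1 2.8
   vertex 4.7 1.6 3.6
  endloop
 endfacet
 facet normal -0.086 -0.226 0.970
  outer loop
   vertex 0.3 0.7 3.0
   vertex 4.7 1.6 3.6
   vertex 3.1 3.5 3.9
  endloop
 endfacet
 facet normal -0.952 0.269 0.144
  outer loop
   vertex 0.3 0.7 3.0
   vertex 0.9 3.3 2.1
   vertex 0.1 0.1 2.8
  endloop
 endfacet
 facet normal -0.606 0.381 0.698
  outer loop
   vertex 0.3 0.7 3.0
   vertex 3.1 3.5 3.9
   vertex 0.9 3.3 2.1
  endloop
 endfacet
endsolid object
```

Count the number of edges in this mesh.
12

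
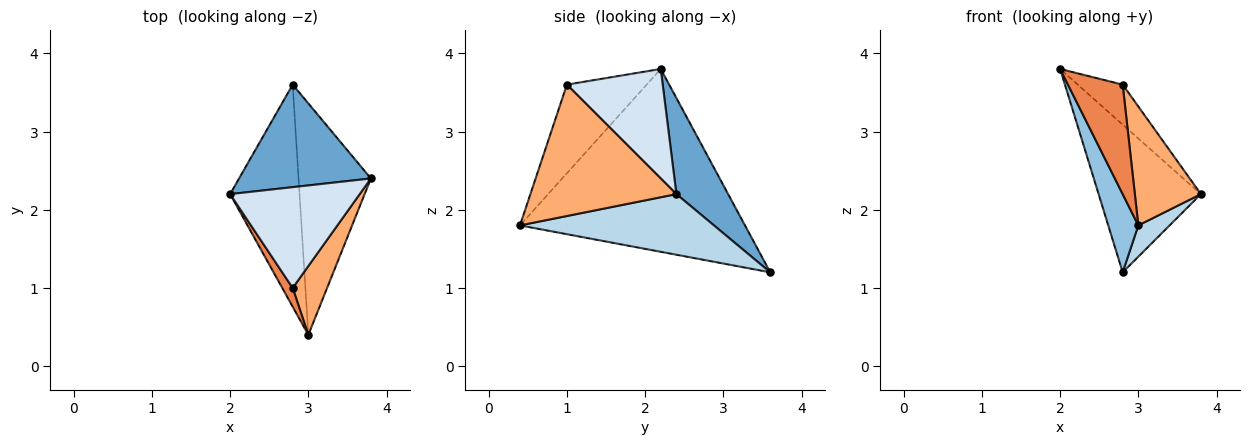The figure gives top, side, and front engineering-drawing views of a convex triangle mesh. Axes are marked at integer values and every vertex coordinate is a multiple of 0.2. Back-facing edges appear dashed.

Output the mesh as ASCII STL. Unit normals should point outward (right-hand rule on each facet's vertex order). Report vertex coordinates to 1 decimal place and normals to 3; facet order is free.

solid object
 facet normal 0.384 0.759 0.527
  outer loop
   vertex 2.8 3.6 1.2
   vertex 2.0 2.2 3.8
   vertex 3.8 2.4 2.2
  endloop
 endfacet
 facet normal -0.928 -0.124 -0.352
  outer loop
   vertex 2.8 3.6 1.2
   vertex 3.0 0.4 1.8
   vertex 2.0 2.2 3.8
  endloop
 endfacet
 facet normal 0.639 -0.103 -0.762
  outer loop
   vertex 2.8 3.6 1.2
   vertex 3.8 2.4 2.2
   vertex 3.0 0.4 1.8
  endloop
 endfacet
 facet normal 0.618 0.290 0.731
  outer loop
   vertex 2.8 1.0 3.6
   vertex 3.8 2.4 2.2
   vertex 2.0 2.2 3.8
  endloop
 endfacet
 facet normal -0.821 -0.563 0.097
  outer loop
   vertex 2.8 1.0 3.6
   vertex 2.0 2.2 3.8
   vertex 3.0 0.4 1.8
  endloop
 endfacet
 facet normal 0.886 -0.401 0.232
  outer loop
   vertex 2.8 1.0 3.6
   vertex 3.0 0.4 1.8
   vertex 3.8 2.4 2.2
  endloop
 endfacet
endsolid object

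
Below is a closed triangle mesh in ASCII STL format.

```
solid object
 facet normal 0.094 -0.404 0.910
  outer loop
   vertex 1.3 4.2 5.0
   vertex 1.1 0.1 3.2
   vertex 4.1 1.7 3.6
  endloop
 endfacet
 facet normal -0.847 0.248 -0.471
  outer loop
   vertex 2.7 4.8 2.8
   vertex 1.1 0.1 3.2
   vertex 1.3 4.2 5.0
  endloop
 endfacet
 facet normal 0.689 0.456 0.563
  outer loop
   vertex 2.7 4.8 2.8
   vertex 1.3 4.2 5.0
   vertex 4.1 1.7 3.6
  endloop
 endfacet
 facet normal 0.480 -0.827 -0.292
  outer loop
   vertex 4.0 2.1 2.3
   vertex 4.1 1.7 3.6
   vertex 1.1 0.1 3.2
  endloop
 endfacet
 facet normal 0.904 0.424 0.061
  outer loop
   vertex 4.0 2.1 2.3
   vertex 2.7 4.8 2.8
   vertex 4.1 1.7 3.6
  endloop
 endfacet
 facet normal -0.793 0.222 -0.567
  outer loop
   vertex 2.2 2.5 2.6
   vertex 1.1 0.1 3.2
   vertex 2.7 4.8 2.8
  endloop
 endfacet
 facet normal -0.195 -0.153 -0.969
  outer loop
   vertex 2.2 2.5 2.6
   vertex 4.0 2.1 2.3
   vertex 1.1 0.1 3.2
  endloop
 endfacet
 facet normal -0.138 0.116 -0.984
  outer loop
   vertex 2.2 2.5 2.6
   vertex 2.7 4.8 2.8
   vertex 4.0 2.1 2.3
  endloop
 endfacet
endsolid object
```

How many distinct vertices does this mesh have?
6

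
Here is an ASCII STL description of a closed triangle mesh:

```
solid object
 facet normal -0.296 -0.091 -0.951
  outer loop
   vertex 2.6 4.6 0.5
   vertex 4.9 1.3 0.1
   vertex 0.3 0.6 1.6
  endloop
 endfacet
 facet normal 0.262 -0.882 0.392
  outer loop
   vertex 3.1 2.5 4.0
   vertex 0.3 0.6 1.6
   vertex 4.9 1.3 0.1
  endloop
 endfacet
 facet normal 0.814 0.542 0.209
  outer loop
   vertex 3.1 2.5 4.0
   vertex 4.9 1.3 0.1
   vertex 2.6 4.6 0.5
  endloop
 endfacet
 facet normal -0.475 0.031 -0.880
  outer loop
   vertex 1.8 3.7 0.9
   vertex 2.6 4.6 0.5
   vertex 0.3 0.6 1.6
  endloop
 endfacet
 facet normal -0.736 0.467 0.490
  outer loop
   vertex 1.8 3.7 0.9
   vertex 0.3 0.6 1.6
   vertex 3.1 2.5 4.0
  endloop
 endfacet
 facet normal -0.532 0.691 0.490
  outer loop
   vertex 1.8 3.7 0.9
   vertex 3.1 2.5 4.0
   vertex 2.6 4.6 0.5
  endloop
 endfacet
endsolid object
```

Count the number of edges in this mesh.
9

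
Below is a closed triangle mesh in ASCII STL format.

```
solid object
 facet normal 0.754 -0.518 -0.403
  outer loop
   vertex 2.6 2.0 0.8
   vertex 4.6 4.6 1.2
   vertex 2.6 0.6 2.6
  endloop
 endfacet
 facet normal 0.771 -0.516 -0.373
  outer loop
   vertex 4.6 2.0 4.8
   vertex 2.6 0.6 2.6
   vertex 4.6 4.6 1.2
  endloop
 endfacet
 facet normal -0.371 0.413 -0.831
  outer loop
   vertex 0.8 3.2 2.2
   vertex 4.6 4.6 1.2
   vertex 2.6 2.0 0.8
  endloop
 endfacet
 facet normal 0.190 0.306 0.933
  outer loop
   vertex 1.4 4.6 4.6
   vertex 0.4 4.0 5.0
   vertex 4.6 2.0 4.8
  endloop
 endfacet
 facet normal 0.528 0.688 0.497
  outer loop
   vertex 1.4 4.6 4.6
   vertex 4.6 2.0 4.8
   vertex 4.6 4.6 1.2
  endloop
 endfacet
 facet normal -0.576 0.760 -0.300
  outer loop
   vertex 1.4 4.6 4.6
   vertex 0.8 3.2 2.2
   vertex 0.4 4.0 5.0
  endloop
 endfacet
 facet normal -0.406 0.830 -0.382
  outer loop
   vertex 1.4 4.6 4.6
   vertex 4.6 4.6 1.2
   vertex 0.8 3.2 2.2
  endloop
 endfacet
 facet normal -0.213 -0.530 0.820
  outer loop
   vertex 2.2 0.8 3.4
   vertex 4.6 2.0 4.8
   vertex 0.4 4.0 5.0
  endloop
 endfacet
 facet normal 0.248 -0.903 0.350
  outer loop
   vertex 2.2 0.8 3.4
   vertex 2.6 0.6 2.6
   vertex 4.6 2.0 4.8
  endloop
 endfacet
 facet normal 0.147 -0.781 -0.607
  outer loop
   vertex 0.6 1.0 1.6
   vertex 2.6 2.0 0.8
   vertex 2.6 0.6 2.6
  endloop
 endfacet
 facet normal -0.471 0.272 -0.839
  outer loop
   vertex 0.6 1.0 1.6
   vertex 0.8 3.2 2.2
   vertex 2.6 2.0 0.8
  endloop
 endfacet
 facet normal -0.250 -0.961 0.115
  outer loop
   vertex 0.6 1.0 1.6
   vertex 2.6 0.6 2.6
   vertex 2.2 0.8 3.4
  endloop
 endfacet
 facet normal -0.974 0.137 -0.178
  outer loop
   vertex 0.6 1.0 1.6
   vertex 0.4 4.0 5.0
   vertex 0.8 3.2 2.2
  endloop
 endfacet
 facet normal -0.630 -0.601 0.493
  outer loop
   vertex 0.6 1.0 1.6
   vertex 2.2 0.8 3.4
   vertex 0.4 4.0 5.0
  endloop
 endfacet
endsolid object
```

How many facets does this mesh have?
14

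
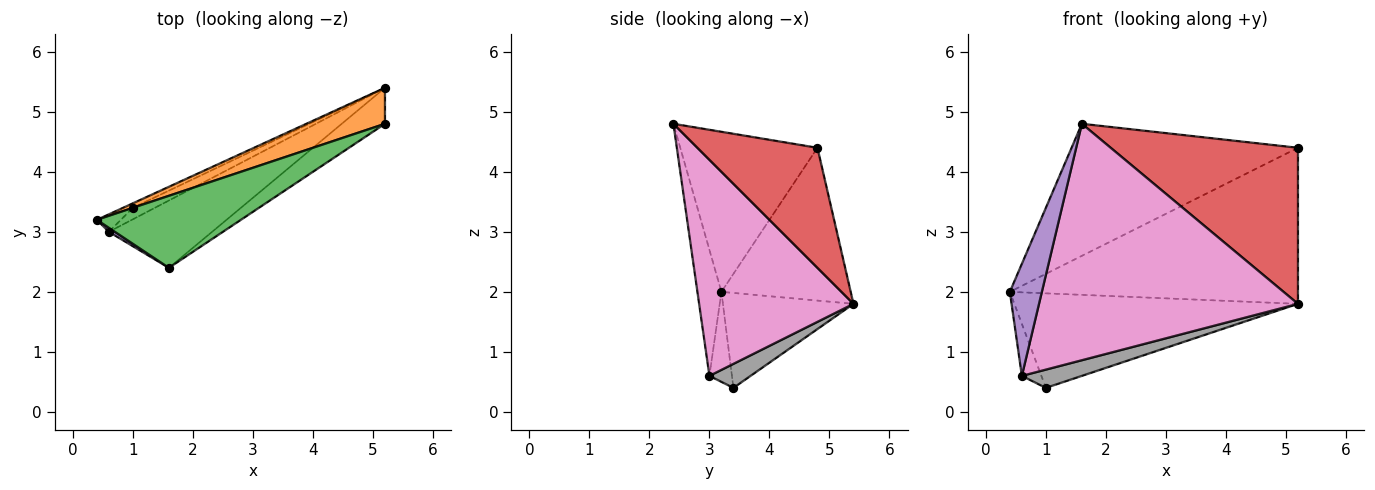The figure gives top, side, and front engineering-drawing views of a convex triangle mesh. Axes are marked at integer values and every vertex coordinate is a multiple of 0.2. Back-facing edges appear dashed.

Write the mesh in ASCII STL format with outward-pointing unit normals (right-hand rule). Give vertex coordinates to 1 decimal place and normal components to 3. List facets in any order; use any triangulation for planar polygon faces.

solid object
 facet normal -0.418 0.908 -0.043
  outer loop
   vertex 1.0 3.4 0.4
   vertex 0.4 3.2 2.0
   vertex 5.2 5.4 1.8
  endloop
 endfacet
 facet normal -0.401 0.893 0.206
  outer loop
   vertex 5.2 4.8 4.4
   vertex 5.2 5.4 1.8
   vertex 0.4 3.2 2.0
  endloop
 endfacet
 facet normal -0.470 0.775 0.423
  outer loop
   vertex 5.2 4.8 4.4
   vertex 0.4 3.2 2.0
   vertex 1.6 2.4 4.8
  endloop
 endfacet
 facet normal 0.530 -0.826 -0.191
  outer loop
   vertex 5.2 4.8 4.4
   vertex 1.6 2.4 4.8
   vertex 5.2 5.4 1.8
  endloop
 endfacet
 facet normal -0.600 -0.800 0.029
  outer loop
   vertex 0.6 3.0 0.6
   vertex 1.6 2.4 4.8
   vertex 0.4 3.2 2.0
  endloop
 endfacet
 facet normal -0.741 0.642 -0.198
  outer loop
   vertex 0.6 3.0 0.6
   vertex 0.4 3.2 2.0
   vertex 1.0 3.4 0.4
  endloop
 endfacet
 facet normal 0.497 -0.834 -0.238
  outer loop
   vertex 0.6 3.0 0.6
   vertex 5.2 5.4 1.8
   vertex 1.6 2.4 4.8
  endloop
 endfacet
 facet normal 0.502 -0.732 -0.460
  outer loop
   vertex 0.6 3.0 0.6
   vertex 1.0 3.4 0.4
   vertex 5.2 5.4 1.8
  endloop
 endfacet
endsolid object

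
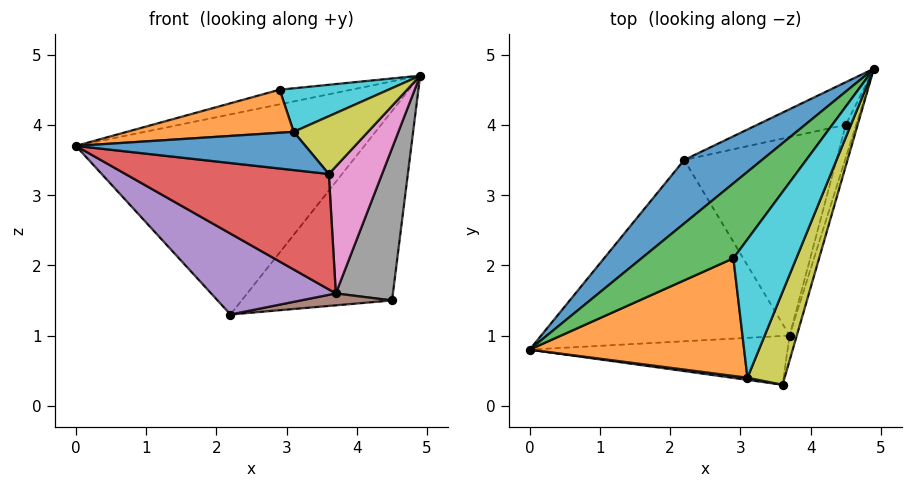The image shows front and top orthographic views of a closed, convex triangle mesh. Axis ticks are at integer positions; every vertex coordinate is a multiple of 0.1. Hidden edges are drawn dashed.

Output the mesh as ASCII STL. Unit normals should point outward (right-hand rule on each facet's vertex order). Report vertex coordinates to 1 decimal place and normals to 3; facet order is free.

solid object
 facet normal -0.643 0.730 0.232
  outer loop
   vertex 2.2 3.5 1.3
   vertex 0.0 0.8 3.7
   vertex 4.9 4.8 4.7
  endloop
 endfacet
 facet normal -0.189 0.958 -0.216
  outer loop
   vertex 4.5 4.0 1.5
   vertex 2.2 3.5 1.3
   vertex 4.9 4.8 4.7
  endloop
 endfacet
 facet normal -0.336 0.180 0.924
  outer loop
   vertex 2.9 2.1 4.5
   vertex 4.9 4.8 4.7
   vertex 0.0 0.8 3.7
  endloop
 endfacet
 facet normal -0.169 -0.908 -0.384
  outer loop
   vertex 3.7 1.0 1.6
   vertex 3.6 0.3 3.3
   vertex 0.0 0.8 3.7
  endloop
 endfacet
 facet normal -0.445 -0.365 -0.818
  outer loop
   vertex 3.7 1.0 1.6
   vertex 0.0 0.8 3.7
   vertex 2.2 3.5 1.3
  endloop
 endfacet
 facet normal 0.099 -0.060 -0.993
  outer loop
   vertex 3.7 1.0 1.6
   vertex 2.2 3.5 1.3
   vertex 4.5 4.0 1.5
  endloop
 endfacet
 facet normal 0.964 -0.262 -0.051
  outer loop
   vertex 3.7 1.0 1.6
   vertex 4.9 4.8 4.7
   vertex 3.6 0.3 3.3
  endloop
 endfacet
 facet normal 0.964 -0.259 -0.056
  outer loop
   vertex 3.7 1.0 1.6
   vertex 4.5 4.0 1.5
   vertex 4.9 4.8 4.7
  endloop
 endfacet
 facet normal 0.674 -0.390 0.627
  outer loop
   vertex 3.1 0.4 3.9
   vertex 3.6 0.3 3.3
   vertex 4.9 4.8 4.7
  endloop
 endfacet
 facet normal 0.296 -0.287 0.911
  outer loop
   vertex 3.1 0.4 3.9
   vertex 4.9 4.8 4.7
   vertex 2.9 2.1 4.5
  endloop
 endfacet
 facet normal -0.131 -0.990 0.056
  outer loop
   vertex 3.1 0.4 3.9
   vertex 0.0 0.8 3.7
   vertex 3.6 0.3 3.3
  endloop
 endfacet
 facet normal -0.104 -0.342 0.934
  outer loop
   vertex 3.1 0.4 3.9
   vertex 2.9 2.1 4.5
   vertex 0.0 0.8 3.7
  endloop
 endfacet
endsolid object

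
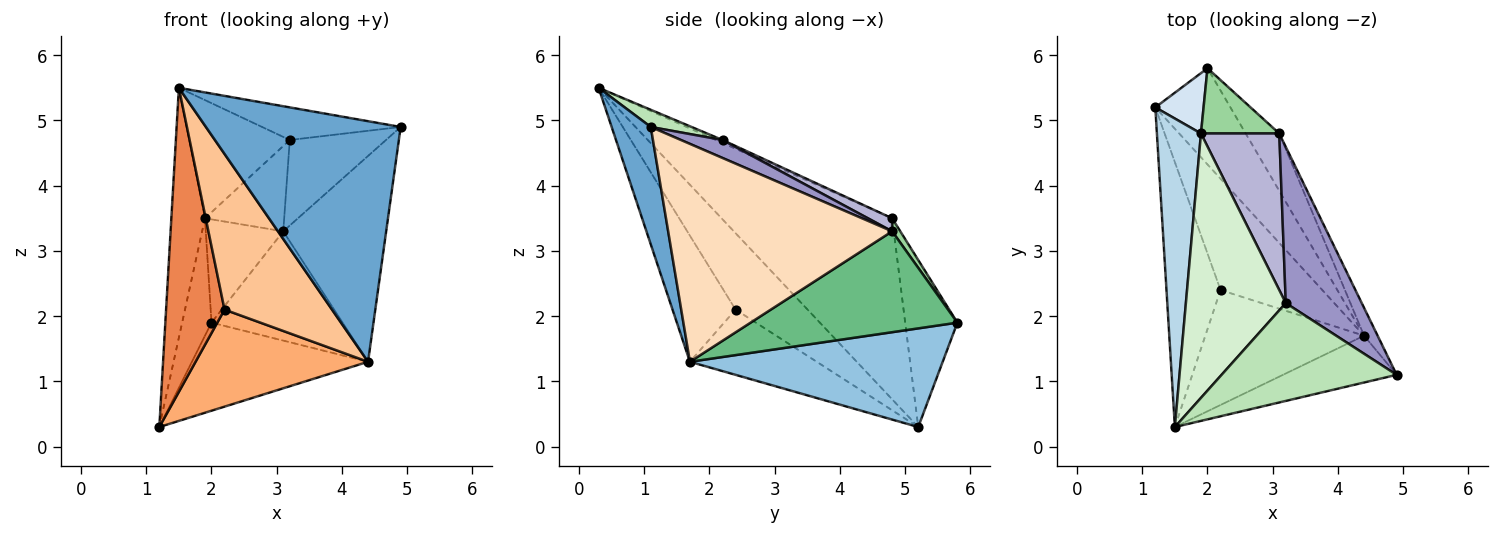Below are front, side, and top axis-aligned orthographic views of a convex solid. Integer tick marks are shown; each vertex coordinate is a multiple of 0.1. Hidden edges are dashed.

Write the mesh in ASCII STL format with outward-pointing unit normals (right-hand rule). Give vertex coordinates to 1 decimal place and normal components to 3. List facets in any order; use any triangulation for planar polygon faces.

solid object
 facet normal 0.194 -0.963 -0.187
  outer loop
   vertex 4.4 1.7 1.3
   vertex 4.9 1.1 4.9
   vertex 1.5 0.3 5.5
  endloop
 endfacet
 facet normal 0.696 0.485 -0.530
  outer loop
   vertex 4.4 1.7 1.3
   vertex 1.2 5.2 0.3
   vertex 2.0 5.8 1.9
  endloop
 endfacet
 facet normal -0.954 0.188 0.232
  outer loop
   vertex 1.9 4.8 3.5
   vertex 1.2 5.2 0.3
   vertex 1.5 0.3 5.5
  endloop
 endfacet
 facet normal -0.845 0.475 0.244
  outer loop
   vertex 1.9 4.8 3.5
   vertex 2.0 5.8 1.9
   vertex 1.2 5.2 0.3
  endloop
 endfacet
 facet normal -0.681 -0.552 -0.481
  outer loop
   vertex 2.2 2.4 2.1
   vertex 1.5 0.3 5.5
   vertex 1.2 5.2 0.3
  endloop
 endfacet
 facet normal -0.435 -0.592 -0.679
  outer loop
   vertex 2.2 2.4 2.1
   vertex 1.2 5.2 0.3
   vertex 4.4 1.7 1.3
  endloop
 endfacet
 facet normal -0.427 -0.727 -0.537
  outer loop
   vertex 2.2 2.4 2.1
   vertex 4.4 1.7 1.3
   vertex 1.5 0.3 5.5
  endloop
 endfacet
 facet normal 0.907 0.417 -0.057
  outer loop
   vertex 3.1 4.8 3.3
   vertex 4.9 1.1 4.9
   vertex 4.4 1.7 1.3
  endloop
 endfacet
 facet normal 0.813 0.516 -0.271
  outer loop
   vertex 3.1 4.8 3.3
   vertex 4.4 1.7 1.3
   vertex 2.0 5.8 1.9
  endloop
 endfacet
 facet normal 0.089 0.842 0.532
  outer loop
   vertex 3.1 4.8 3.3
   vertex 2.0 5.8 1.9
   vertex 1.9 4.8 3.5
  endloop
 endfacet
 facet normal 0.093 0.315 0.945
  outer loop
   vertex 3.2 2.2 4.7
   vertex 1.5 0.3 5.5
   vertex 4.9 1.1 4.9
  endloop
 endfacet
 facet normal -0.026 0.408 0.913
  outer loop
   vertex 3.2 2.2 4.7
   vertex 1.9 4.8 3.5
   vertex 1.5 0.3 5.5
  endloop
 endfacet
 facet normal 0.203 0.470 0.859
  outer loop
   vertex 3.2 2.2 4.7
   vertex 4.9 1.1 4.9
   vertex 3.1 4.8 3.3
  endloop
 endfacet
 facet normal 0.145 0.473 0.869
  outer loop
   vertex 3.2 2.2 4.7
   vertex 3.1 4.8 3.3
   vertex 1.9 4.8 3.5
  endloop
 endfacet
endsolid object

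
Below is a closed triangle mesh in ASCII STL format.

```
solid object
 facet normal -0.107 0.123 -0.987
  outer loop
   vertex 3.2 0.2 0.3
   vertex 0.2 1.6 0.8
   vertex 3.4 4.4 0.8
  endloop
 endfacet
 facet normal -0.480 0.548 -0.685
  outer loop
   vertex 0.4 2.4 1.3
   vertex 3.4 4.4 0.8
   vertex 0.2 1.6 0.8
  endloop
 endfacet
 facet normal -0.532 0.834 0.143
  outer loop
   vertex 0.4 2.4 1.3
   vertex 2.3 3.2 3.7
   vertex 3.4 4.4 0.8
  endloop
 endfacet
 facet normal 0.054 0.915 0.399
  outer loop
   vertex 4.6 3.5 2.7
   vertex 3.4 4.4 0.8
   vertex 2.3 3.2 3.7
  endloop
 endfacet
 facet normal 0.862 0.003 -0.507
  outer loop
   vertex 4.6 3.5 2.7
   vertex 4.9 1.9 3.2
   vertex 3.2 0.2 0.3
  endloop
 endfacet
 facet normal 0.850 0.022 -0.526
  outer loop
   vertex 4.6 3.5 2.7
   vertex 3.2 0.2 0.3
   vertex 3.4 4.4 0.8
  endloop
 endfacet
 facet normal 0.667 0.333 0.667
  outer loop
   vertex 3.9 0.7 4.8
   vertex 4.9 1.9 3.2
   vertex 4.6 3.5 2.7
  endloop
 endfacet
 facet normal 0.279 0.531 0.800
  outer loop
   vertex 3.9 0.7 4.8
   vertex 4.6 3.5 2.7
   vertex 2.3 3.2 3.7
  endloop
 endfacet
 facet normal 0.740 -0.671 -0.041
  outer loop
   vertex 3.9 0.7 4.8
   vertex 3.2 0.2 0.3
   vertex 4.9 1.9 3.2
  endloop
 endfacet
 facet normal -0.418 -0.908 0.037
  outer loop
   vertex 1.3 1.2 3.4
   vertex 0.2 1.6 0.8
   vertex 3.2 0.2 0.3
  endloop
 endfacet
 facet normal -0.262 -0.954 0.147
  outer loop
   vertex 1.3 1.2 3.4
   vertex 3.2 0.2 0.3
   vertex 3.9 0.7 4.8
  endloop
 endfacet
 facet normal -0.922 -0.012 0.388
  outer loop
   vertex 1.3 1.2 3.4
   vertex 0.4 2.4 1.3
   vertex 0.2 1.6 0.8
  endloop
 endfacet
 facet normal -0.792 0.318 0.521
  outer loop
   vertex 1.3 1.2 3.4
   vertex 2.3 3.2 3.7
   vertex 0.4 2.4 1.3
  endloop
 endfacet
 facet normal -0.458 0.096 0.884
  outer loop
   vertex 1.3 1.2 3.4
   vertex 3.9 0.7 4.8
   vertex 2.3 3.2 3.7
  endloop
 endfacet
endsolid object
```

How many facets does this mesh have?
14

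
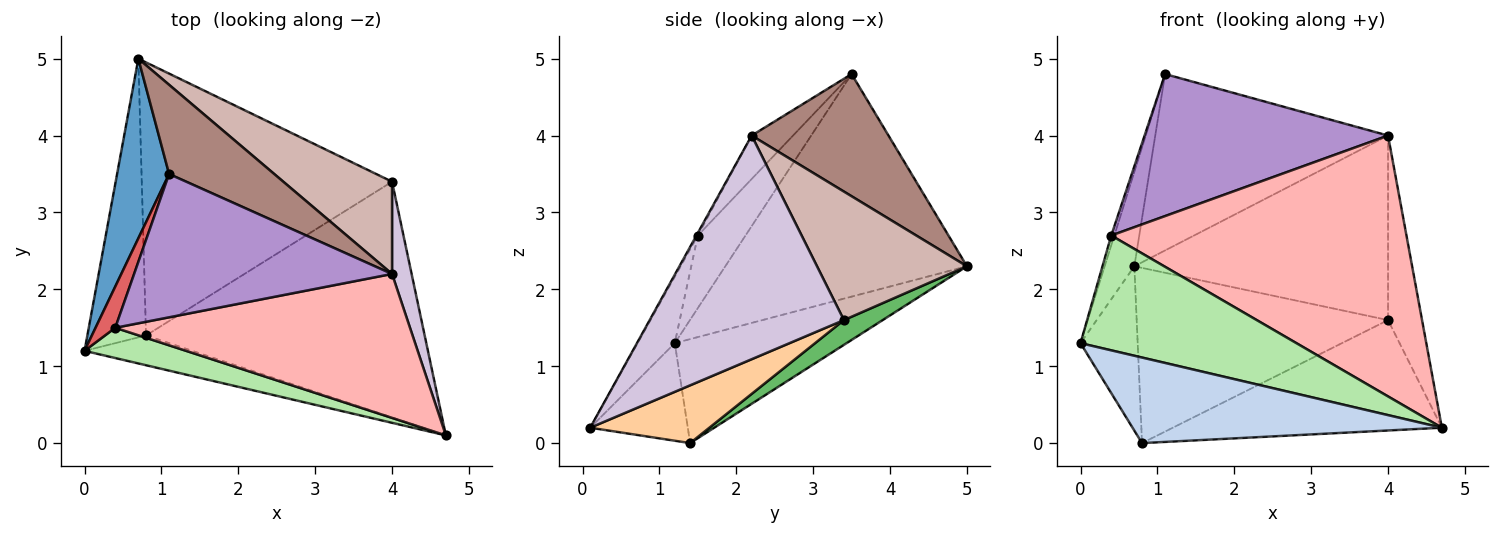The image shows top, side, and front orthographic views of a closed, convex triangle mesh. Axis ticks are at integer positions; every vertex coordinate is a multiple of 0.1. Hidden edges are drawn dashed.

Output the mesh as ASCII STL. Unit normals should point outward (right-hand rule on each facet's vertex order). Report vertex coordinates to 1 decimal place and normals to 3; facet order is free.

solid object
 facet normal -0.967 0.119 0.226
  outer loop
   vertex 1.1 3.5 4.8
   vertex 0.7 5.0 2.3
   vertex 0.0 1.2 1.3
  endloop
 endfacet
 facet normal -0.286 -0.905 -0.315
  outer loop
   vertex 0.8 1.4 0.0
   vertex 4.7 0.1 0.2
   vertex 0.0 1.2 1.3
  endloop
 endfacet
 facet normal -0.837 0.278 -0.472
  outer loop
   vertex 0.8 1.4 0.0
   vertex 0.0 1.2 1.3
   vertex 0.7 5.0 2.3
  endloop
 endfacet
 facet normal 0.185 0.417 -0.890
  outer loop
   vertex 0.8 1.4 0.0
   vertex 4.0 3.4 1.6
   vertex 4.7 0.1 0.2
  endloop
 endfacet
 facet normal 0.083 0.538 -0.839
  outer loop
   vertex 0.8 1.4 0.0
   vertex 0.7 5.0 2.3
   vertex 4.0 3.4 1.6
  endloop
 endfacet
 facet normal -0.164 -0.954 0.251
  outer loop
   vertex 0.4 1.5 2.7
   vertex 0.0 1.2 1.3
   vertex 4.7 0.1 0.2
  endloop
 endfacet
 facet normal -0.963 0.062 0.262
  outer loop
   vertex 0.4 1.5 2.7
   vertex 1.1 3.5 4.8
   vertex 0.0 1.2 1.3
  endloop
 endfacet
 facet normal -0.004 -0.876 0.483
  outer loop
   vertex 4.0 2.2 4.0
   vertex 0.4 1.5 2.7
   vertex 4.7 0.1 0.2
  endloop
 endfacet
 facet normal -0.119 -0.699 0.705
  outer loop
   vertex 4.0 2.2 4.0
   vertex 1.1 3.5 4.8
   vertex 0.4 1.5 2.7
  endloop
 endfacet
 facet normal 0.981 0.172 0.086
  outer loop
   vertex 4.0 2.2 4.0
   vertex 4.7 0.1 0.2
   vertex 4.0 3.4 1.6
  endloop
 endfacet
 facet normal 0.465 0.790 0.400
  outer loop
   vertex 4.0 2.2 4.0
   vertex 0.7 5.0 2.3
   vertex 1.1 3.5 4.8
  endloop
 endfacet
 facet normal 0.467 0.791 0.395
  outer loop
   vertex 4.0 2.2 4.0
   vertex 4.0 3.4 1.6
   vertex 0.7 5.0 2.3
  endloop
 endfacet
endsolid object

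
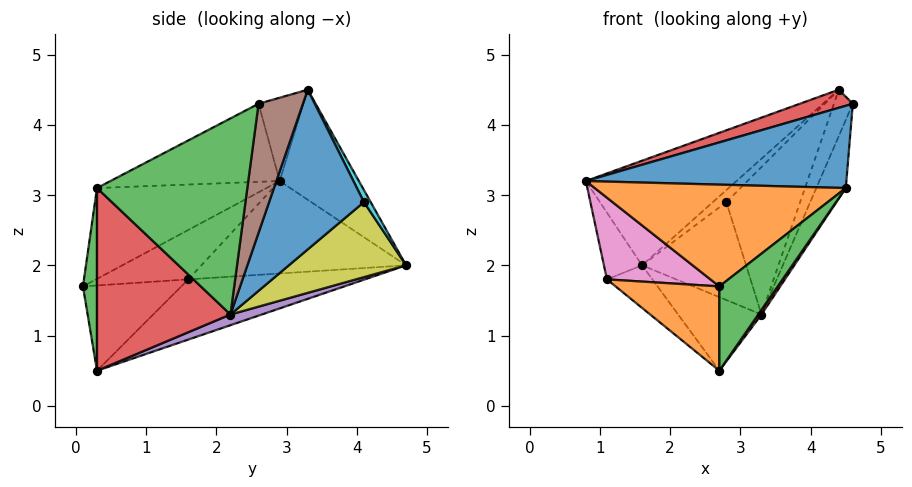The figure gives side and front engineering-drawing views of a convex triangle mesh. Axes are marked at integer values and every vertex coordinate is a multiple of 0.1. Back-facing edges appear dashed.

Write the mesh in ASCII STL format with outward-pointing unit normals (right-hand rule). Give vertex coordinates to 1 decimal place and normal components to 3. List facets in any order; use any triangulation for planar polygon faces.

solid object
 facet normal -0.282 -0.434 0.856
  outer loop
   vertex 4.5 0.3 3.1
   vertex 4.6 2.6 4.3
   vertex 0.8 2.9 3.2
  endloop
 endfacet
 facet normal -0.429 -0.635 0.642
  outer loop
   vertex 4.5 0.3 3.1
   vertex 0.8 2.9 3.2
   vertex 2.7 0.1 1.7
  endloop
 endfacet
 facet normal 0.895 0.176 -0.411
  outer loop
   vertex 4.5 0.3 3.1
   vertex 3.3 2.2 1.3
   vertex 4.6 2.6 4.3
  endloop
 endfacet
 facet normal -0.286 -0.338 0.897
  outer loop
   vertex 4.4 3.3 4.5
   vertex 0.8 2.9 3.2
   vertex 4.6 2.6 4.3
  endloop
 endfacet
 facet normal -0.326 0.620 0.713
  outer loop
   vertex 4.4 3.3 4.5
   vertex 1.6 4.7 2.0
   vertex 0.8 2.9 3.2
  endloop
 endfacet
 facet normal 0.839 0.357 -0.411
  outer loop
   vertex 4.4 3.3 4.5
   vertex 4.6 2.6 4.3
   vertex 3.3 2.2 1.3
  endloop
 endfacet
 facet normal -0.583 -0.654 0.482
  outer loop
   vertex 1.1 1.6 1.8
   vertex 2.7 0.1 1.7
   vertex 0.8 2.9 3.2
  endloop
 endfacet
 facet normal -0.919 0.171 -0.356
  outer loop
   vertex 1.1 1.6 1.8
   vertex 0.8 2.9 3.2
   vertex 1.6 4.7 2.0
  endloop
 endfacet
 facet normal 0.654 0.581 -0.485
  outer loop
   vertex 2.8 4.1 2.9
   vertex 3.3 2.2 1.3
   vertex 1.6 4.7 2.0
  endloop
 endfacet
 facet normal 0.447 0.894 0.000
  outer loop
   vertex 2.8 4.1 2.9
   vertex 1.6 4.7 2.0
   vertex 4.4 3.3 4.5
  endloop
 endfacet
 facet normal 0.711 0.553 -0.434
  outer loop
   vertex 2.8 4.1 2.9
   vertex 4.4 3.3 4.5
   vertex 3.3 2.2 1.3
  endloop
 endfacet
 facet normal -0.683 -0.721 -0.120
  outer loop
   vertex 2.7 0.3 0.5
   vertex 2.7 0.1 1.7
   vertex 1.1 1.6 1.8
  endloop
 endfacet
 facet normal 0.231 -0.960 -0.160
  outer loop
   vertex 2.7 0.3 0.5
   vertex 4.5 0.3 3.1
   vertex 2.7 0.1 1.7
  endloop
 endfacet
 facet normal 0.822 -0.020 -0.569
  outer loop
   vertex 2.7 0.3 0.5
   vertex 3.3 2.2 1.3
   vertex 4.5 0.3 3.1
  endloop
 endfacet
 facet normal 0.131 0.349 -0.928
  outer loop
   vertex 2.7 0.3 0.5
   vertex 1.6 4.7 2.0
   vertex 3.3 2.2 1.3
  endloop
 endfacet
 facet normal -0.552 0.142 -0.822
  outer loop
   vertex 2.7 0.3 0.5
   vertex 1.1 1.6 1.8
   vertex 1.6 4.7 2.0
  endloop
 endfacet
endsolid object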